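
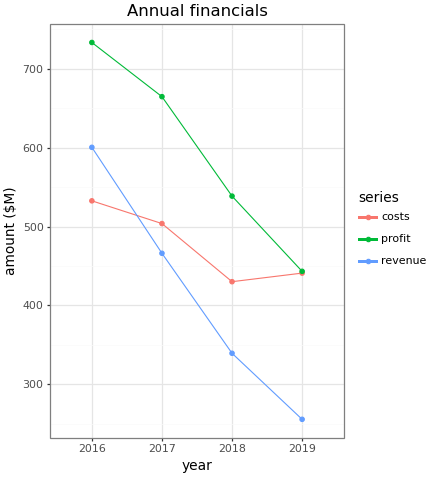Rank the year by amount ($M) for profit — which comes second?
Top 3 for profit: 2016 ≈ 750, 2017 ≈ 650, 2018 ≈ 550.

2017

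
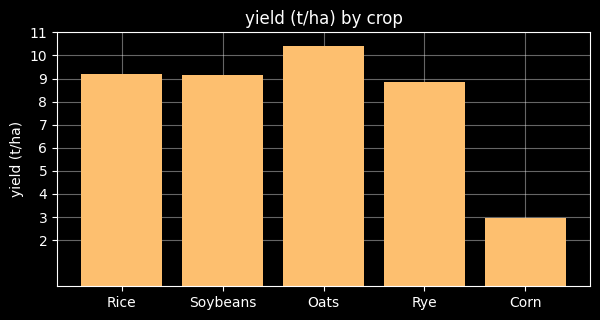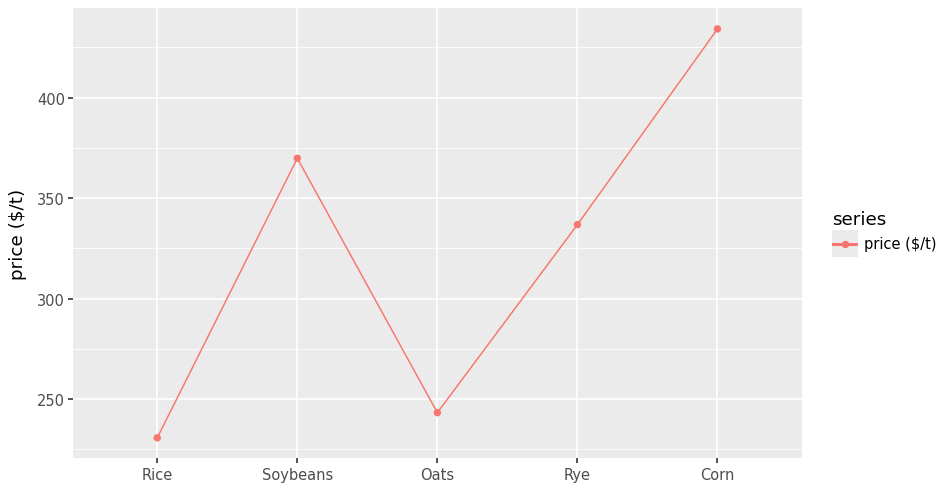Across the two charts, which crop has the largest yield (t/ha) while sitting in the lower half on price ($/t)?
Oats

Chart 2 median price ($/t) ≈ 350; below-median crops: Rice, Oats. Among those, Oats has the highest yield (t/ha) (≈ 10).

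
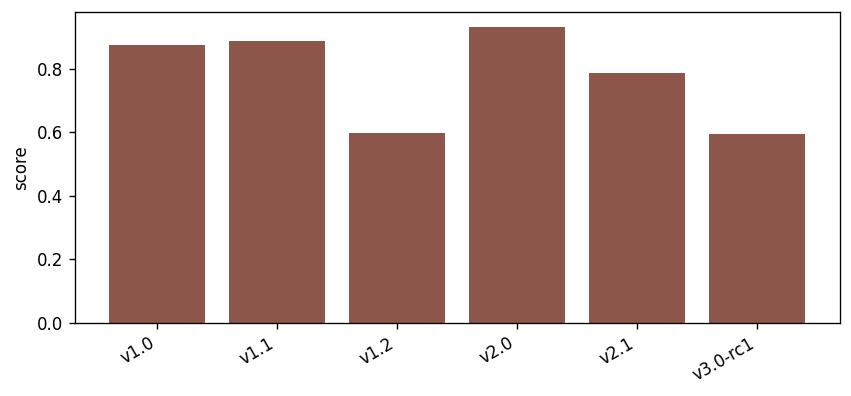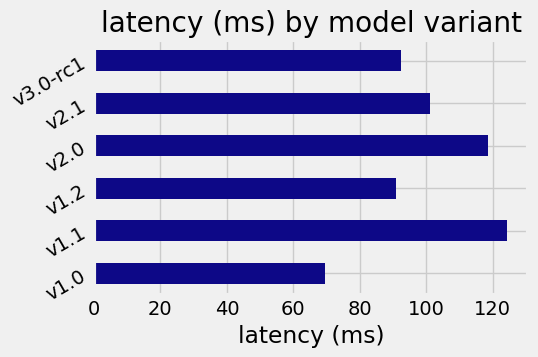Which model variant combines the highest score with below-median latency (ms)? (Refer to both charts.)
v1.0

Chart 2 median latency (ms) ≈ 100; below-median model variants: v1.0, v1.2, v3.0-rc1. Among those, v1.0 has the highest score (≈ 0.9).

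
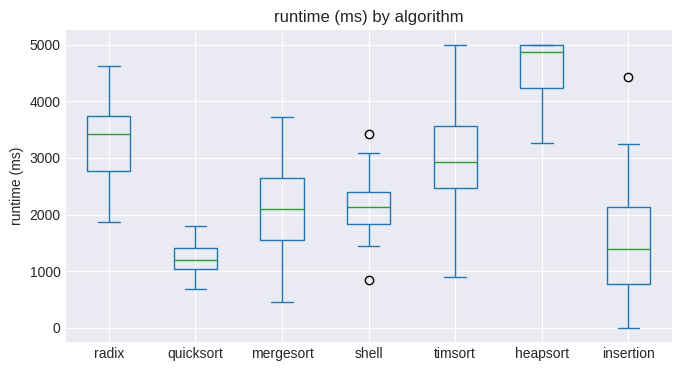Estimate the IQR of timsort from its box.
Q3 ≈ 3500, Q1 ≈ 2500; IQR ≈ 1000.

≈ 1000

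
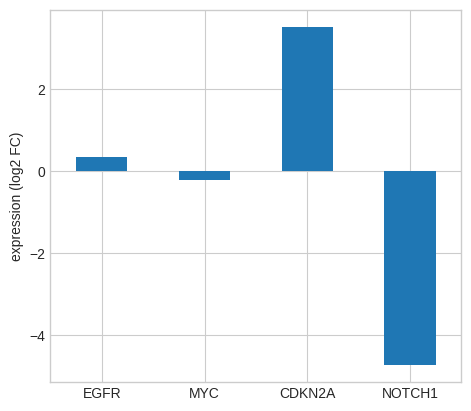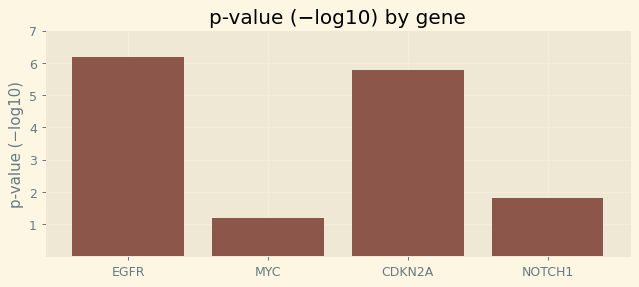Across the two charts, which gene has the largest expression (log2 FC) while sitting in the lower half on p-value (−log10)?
Chart 2 median p-value (−log10) ≈ 4; below-median genes: MYC, NOTCH1. Among those, MYC has the highest expression (log2 FC) (≈ 0).

MYC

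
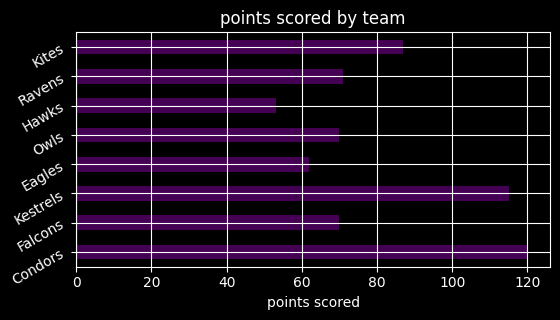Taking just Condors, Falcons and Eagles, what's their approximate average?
≈ 83

(120 + 70 + 60) / 3 ≈ 83.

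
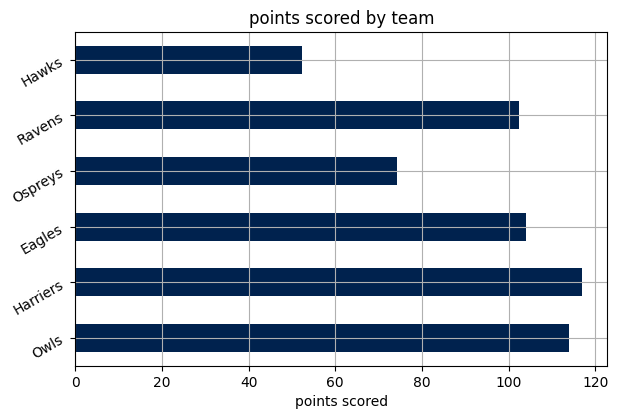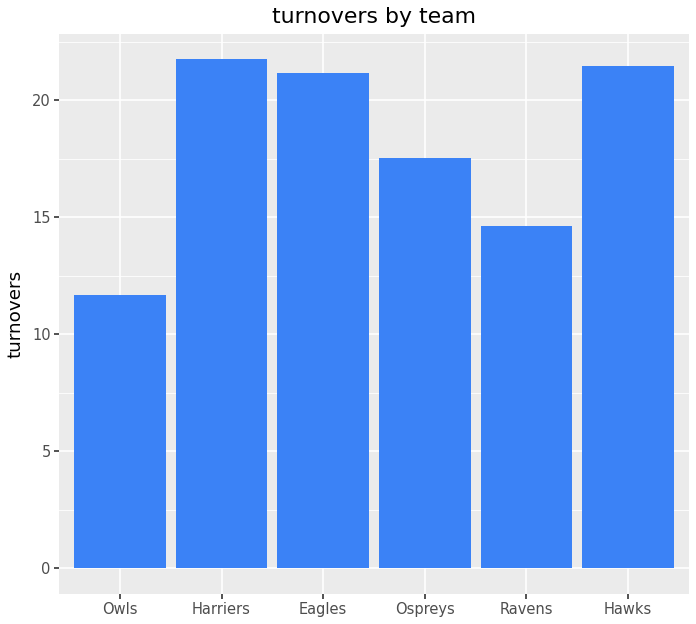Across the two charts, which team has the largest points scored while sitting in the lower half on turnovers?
Owls

Chart 2 median turnovers ≈ 20; below-median teams: Owls, Ospreys, Ravens. Among those, Owls has the highest points scored (≈ 120).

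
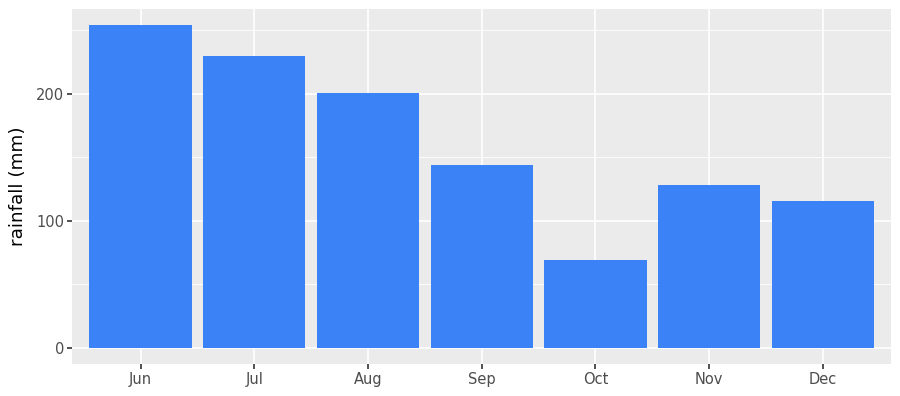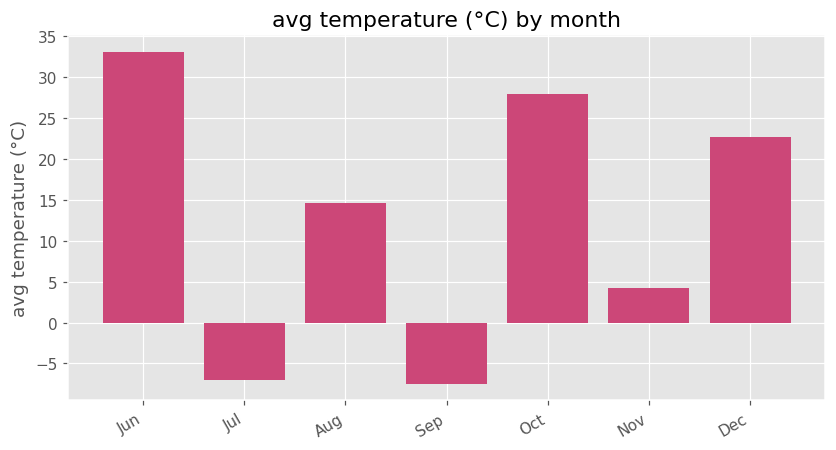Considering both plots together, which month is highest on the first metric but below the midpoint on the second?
Jul

Chart 2 median avg temperature (°C) ≈ 15; below-median months: Jul, Sep, Nov. Among those, Jul has the highest rainfall (mm) (≈ 225).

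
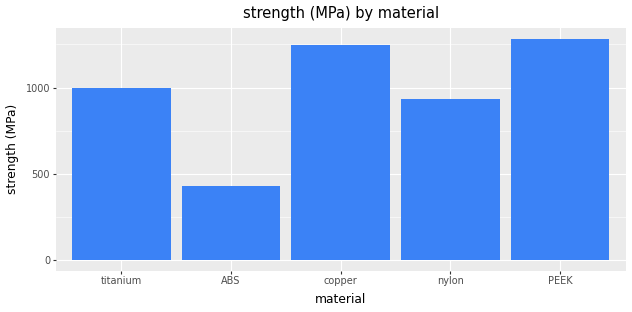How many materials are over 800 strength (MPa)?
4

Above 800: titanium, copper, nylon, PEEK.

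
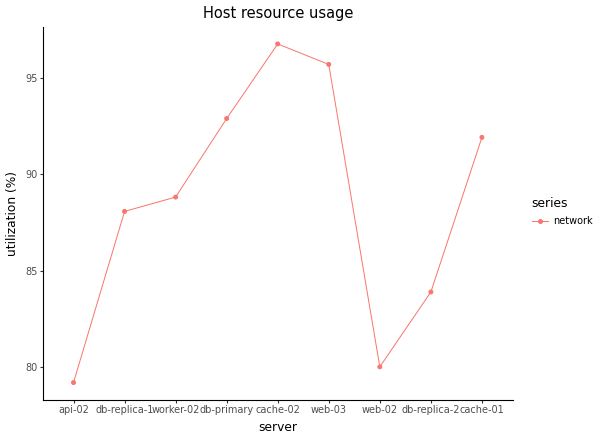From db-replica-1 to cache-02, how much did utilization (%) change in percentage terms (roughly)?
≈ +9.1%

db-replica-1 ≈ 88, cache-02 ≈ 96; (96 − 88) / 88 ≈ +9.1%.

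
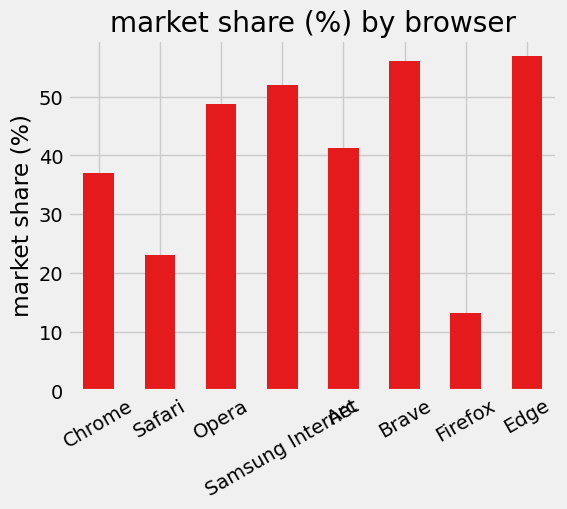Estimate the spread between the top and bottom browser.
≈ 40

Max Edge ≈ 55, min Firefox ≈ 15; range ≈ 40.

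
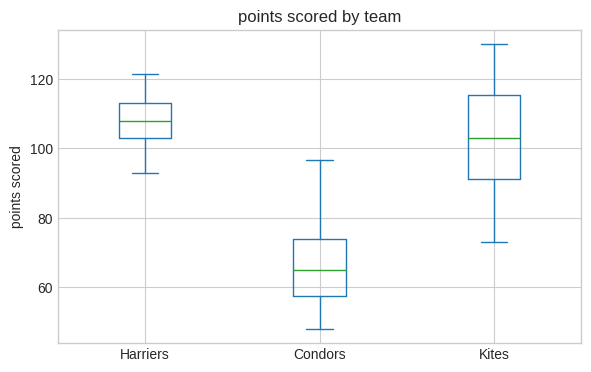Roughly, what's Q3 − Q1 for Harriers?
≈ 10

Q3 ≈ 115, Q1 ≈ 105; IQR ≈ 10.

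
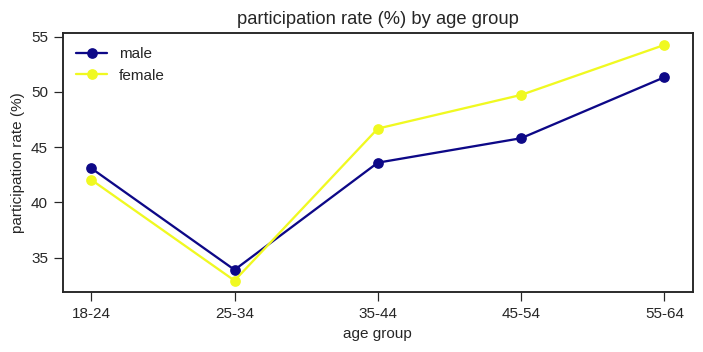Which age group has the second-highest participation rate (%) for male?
Top 3 for male: 55-64 ≈ 52, 45-54 ≈ 46, 35-44 ≈ 44.

45-54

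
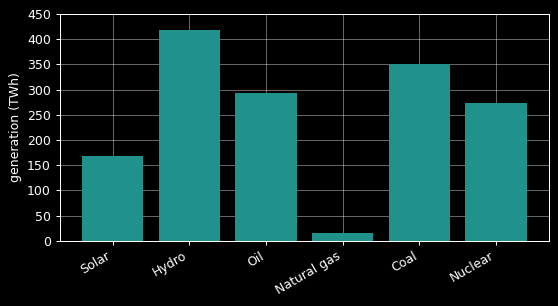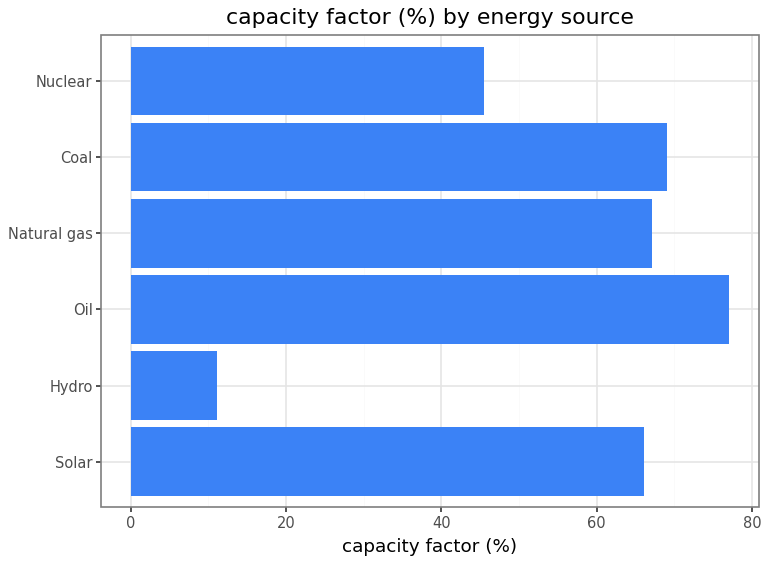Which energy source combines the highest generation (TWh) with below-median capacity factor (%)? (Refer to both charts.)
Chart 2 median capacity factor (%) ≈ 70; below-median energy sources: Solar, Hydro, Nuclear. Among those, Hydro has the highest generation (TWh) (≈ 400).

Hydro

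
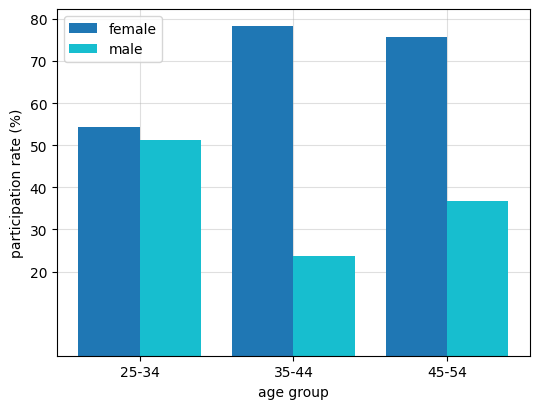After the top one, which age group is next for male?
45-54

Top 3 for male: 25-34 ≈ 50, 45-54 ≈ 40, 35-44 ≈ 20.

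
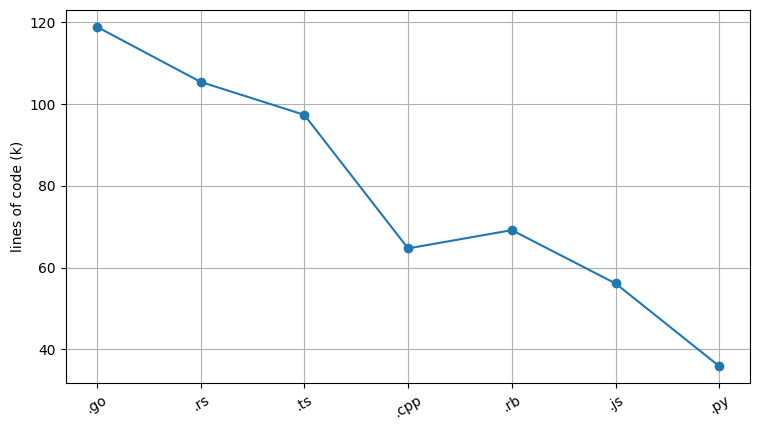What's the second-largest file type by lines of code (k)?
Top 3: .go ≈ 120, .rs ≈ 110, .ts ≈ 100.

.rs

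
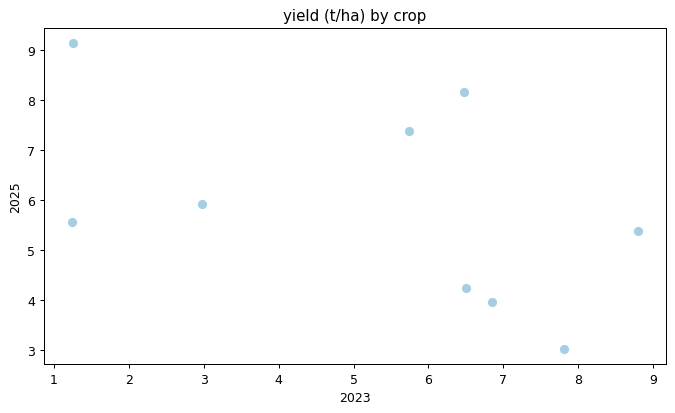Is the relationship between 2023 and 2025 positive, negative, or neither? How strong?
Points are negatively correlated; moderate (|r| ≈ 0.5).

negative, moderate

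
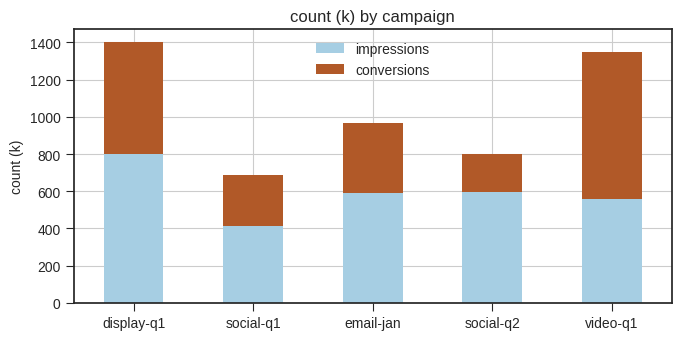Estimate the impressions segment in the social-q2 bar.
impressions top ≈ 600, bottom ≈ 0; segment ≈ 600.

≈ 600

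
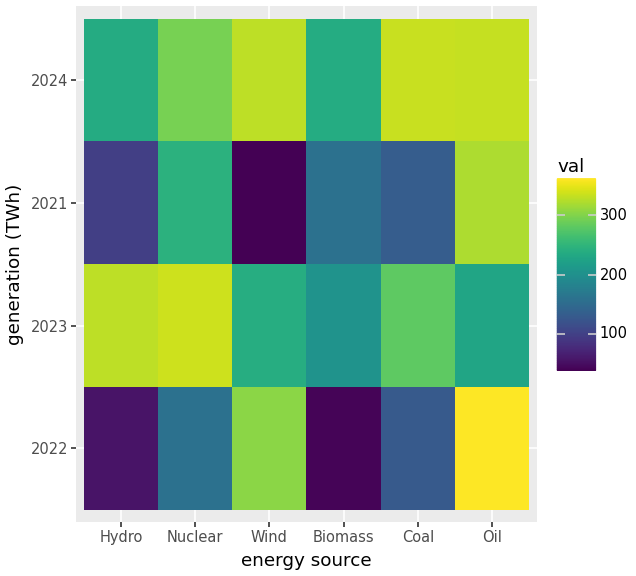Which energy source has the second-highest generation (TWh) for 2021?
Top 3 for 2021: Oil ≈ 300, Nuclear ≈ 250, Biomass ≈ 150.

Nuclear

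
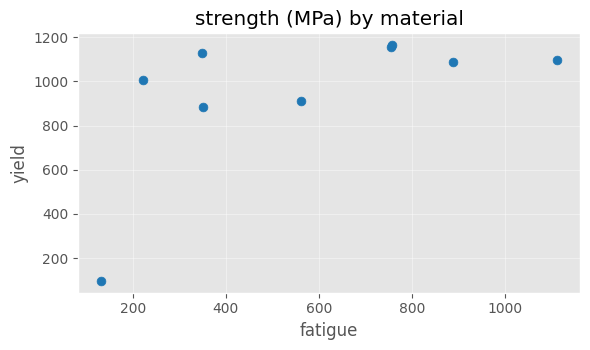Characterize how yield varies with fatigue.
positive, moderate

Points are positively correlated; moderate (|r| ≈ 0.6).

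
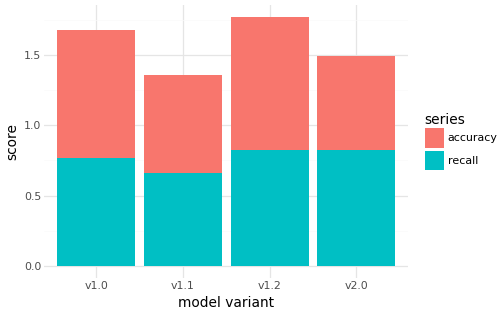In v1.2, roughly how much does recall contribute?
≈ 0.8

recall top ≈ 0.8, bottom ≈ 0.0; segment ≈ 0.8.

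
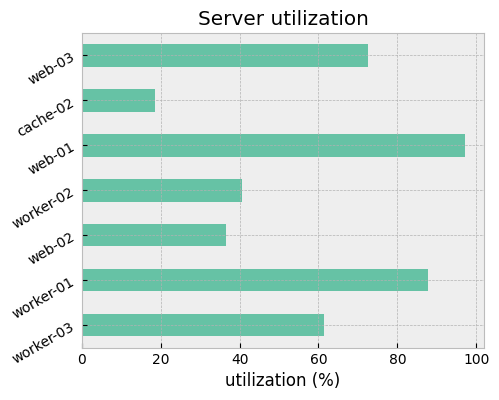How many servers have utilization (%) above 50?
Above 50: worker-03, worker-01, web-01, web-03.

4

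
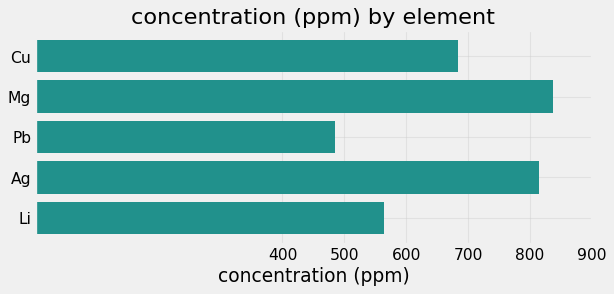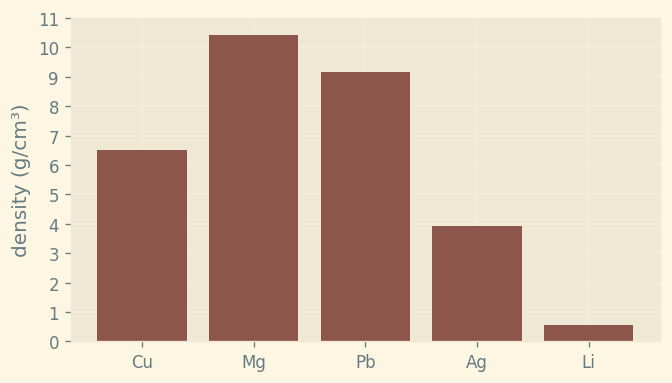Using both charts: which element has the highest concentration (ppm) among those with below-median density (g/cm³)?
Chart 2 median density (g/cm³) ≈ 7; below-median elements: Ag, Li. Among those, Ag has the highest concentration (ppm) (≈ 800).

Ag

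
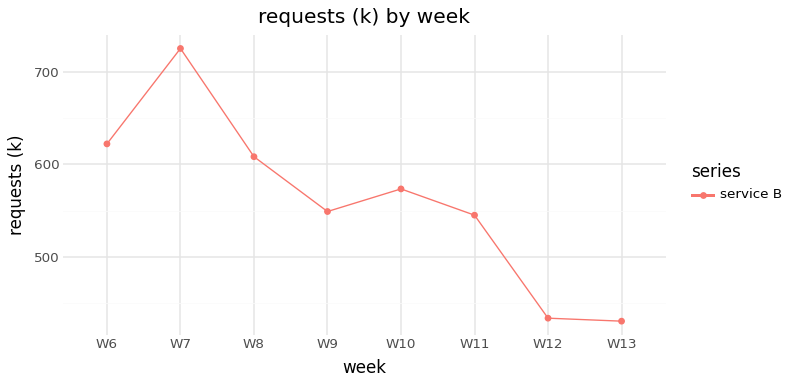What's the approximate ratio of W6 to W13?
W6 ≈ 625, W13 ≈ 425; 625/425 ≈ 1.47.

≈ 1.47×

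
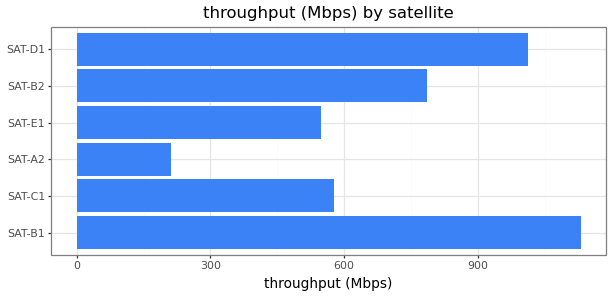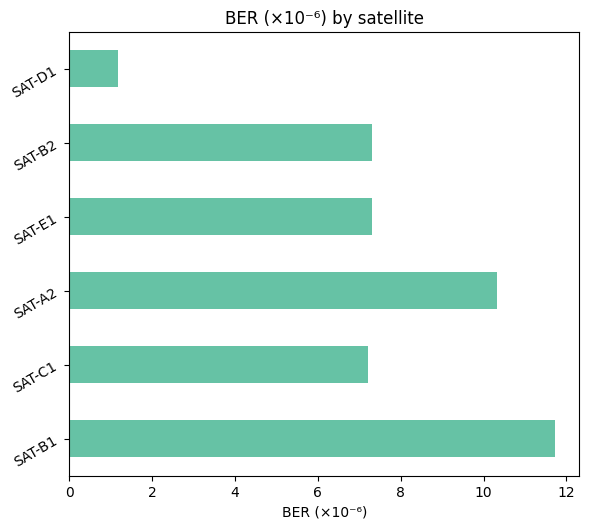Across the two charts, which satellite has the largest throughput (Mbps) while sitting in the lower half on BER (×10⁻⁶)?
SAT-D1

Chart 2 median BER (×10⁻⁶) ≈ 8; below-median satellites: SAT-C1, SAT-B2, SAT-D1. Among those, SAT-D1 has the highest throughput (Mbps) (≈ 1000).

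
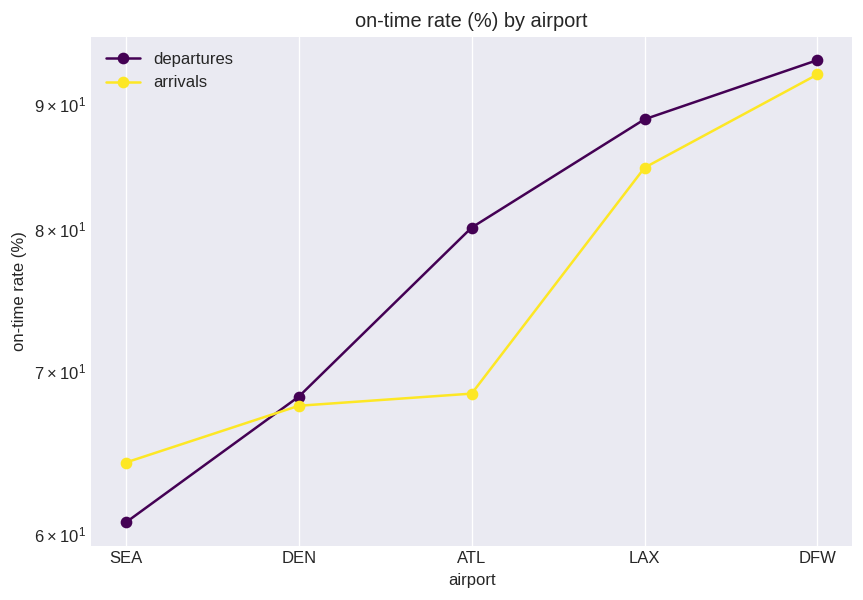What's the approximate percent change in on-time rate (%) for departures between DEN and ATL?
≈ +14.3%

DEN ≈ 70, ATL ≈ 80; (80 − 70) / 70 ≈ +14.3%.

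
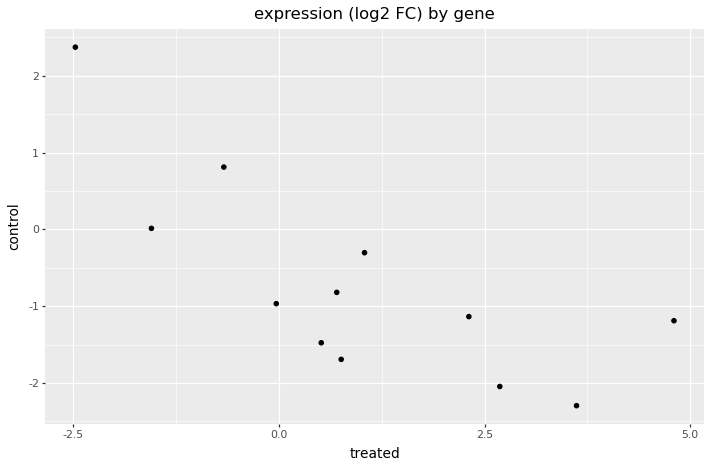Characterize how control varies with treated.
Points are negatively correlated; strong (|r| ≈ 0.8).

negative, strong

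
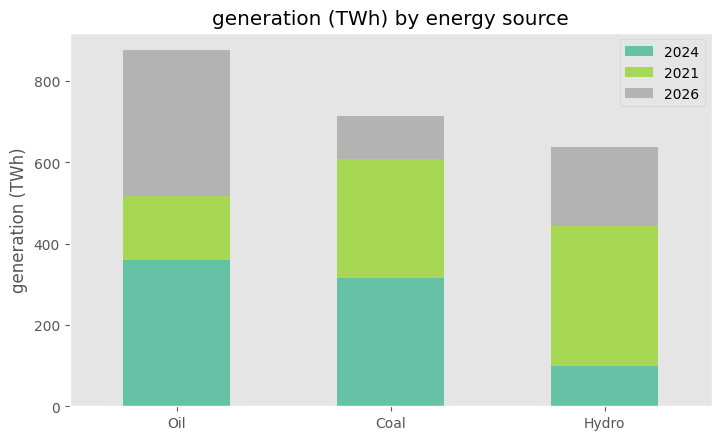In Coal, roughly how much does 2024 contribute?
2024 top ≈ 300, bottom ≈ 0; segment ≈ 300.

≈ 300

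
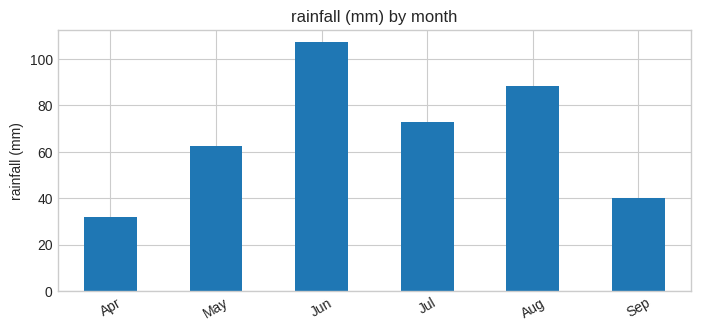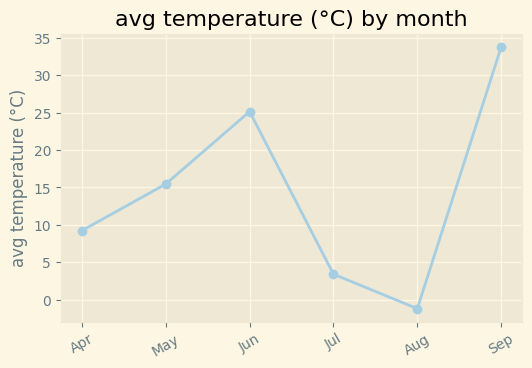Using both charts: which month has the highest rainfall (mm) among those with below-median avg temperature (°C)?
Chart 2 median avg temperature (°C) ≈ 10; below-median months: Apr, Jul, Aug. Among those, Aug has the highest rainfall (mm) (≈ 90).

Aug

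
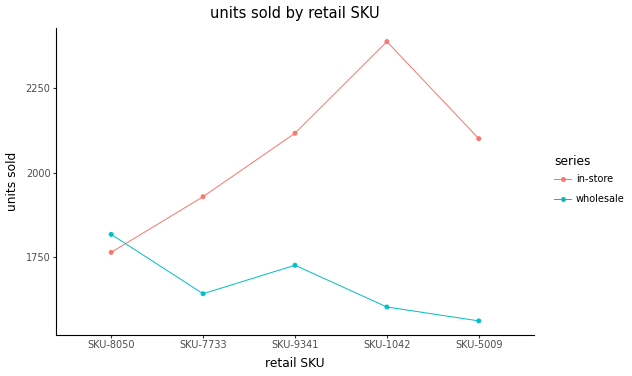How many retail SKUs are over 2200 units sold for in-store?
Above 2200: SKU-1042.

1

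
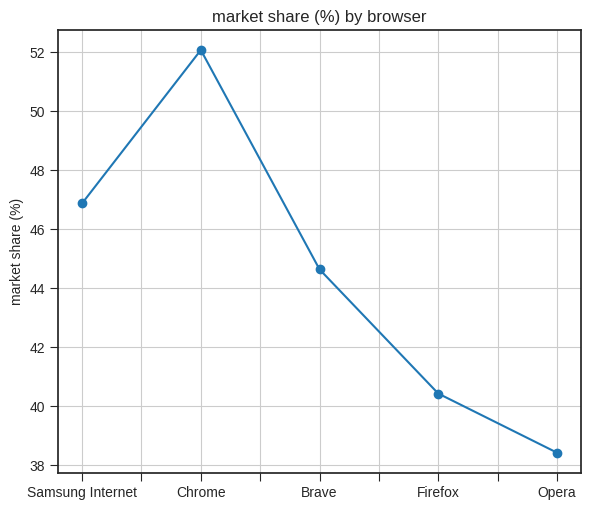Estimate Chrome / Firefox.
Chrome ≈ 52, Firefox ≈ 40; 52/40 ≈ 1.3.

≈ 1.3×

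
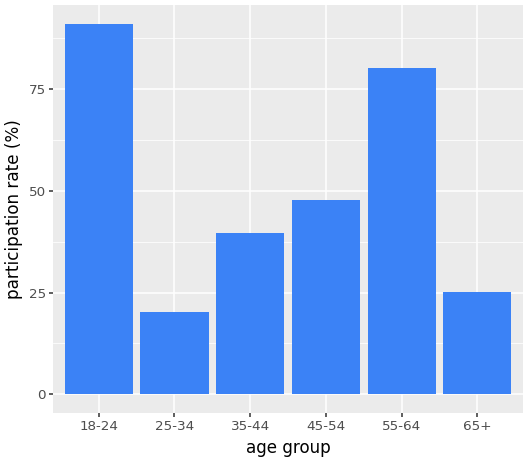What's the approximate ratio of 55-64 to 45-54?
55-64 ≈ 80, 45-54 ≈ 50; 80/50 ≈ 1.6.

≈ 1.6×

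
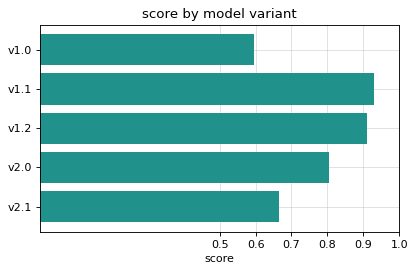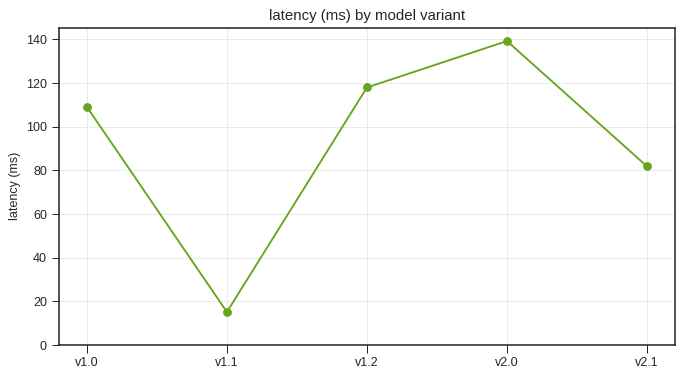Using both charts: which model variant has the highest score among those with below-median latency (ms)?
v1.1

Chart 2 median latency (ms) ≈ 100; below-median model variants: v1.1, v2.1. Among those, v1.1 has the highest score (≈ 0.9).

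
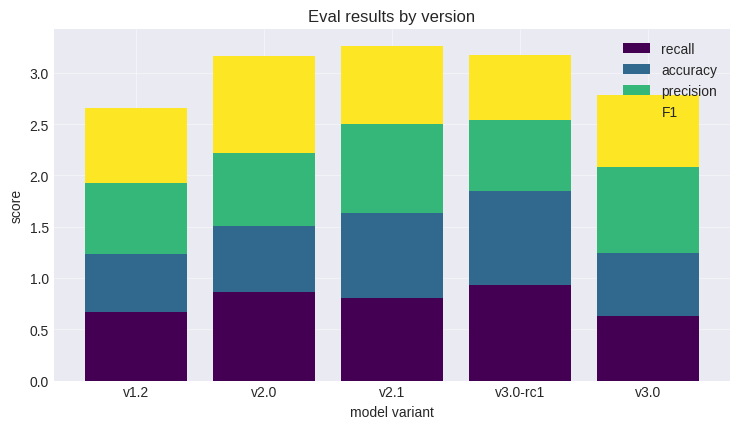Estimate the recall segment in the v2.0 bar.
recall top ≈ 1.0, bottom ≈ 0.0; segment ≈ 1.0.

≈ 1.0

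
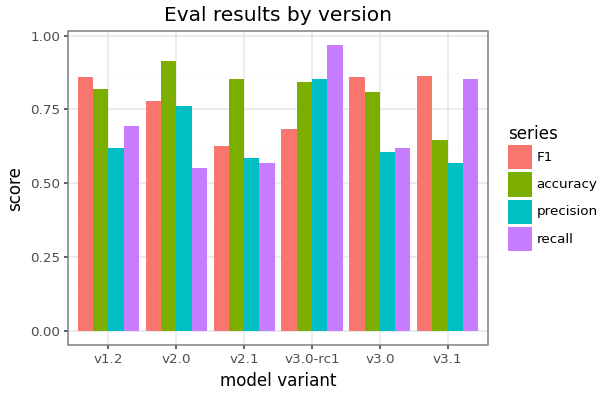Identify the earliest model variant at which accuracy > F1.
v2.0

v1.2: accuracy ≈ 0.8 vs F1 ≈ 0.9 (not yet); v2.0: accuracy ≈ 0.9 vs F1 ≈ 0.8 (first crossover).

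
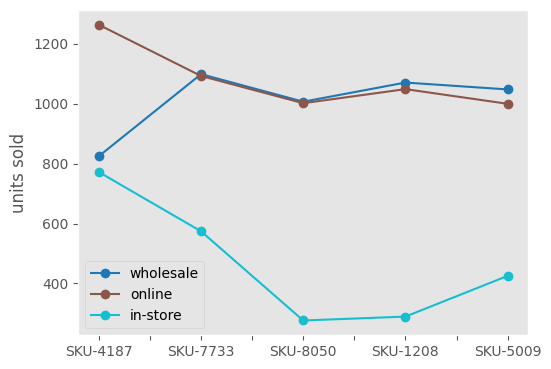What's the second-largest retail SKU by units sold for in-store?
Top 3 for in-store: SKU-4187 ≈ 800, SKU-7733 ≈ 600, SKU-5009 ≈ 400.

SKU-7733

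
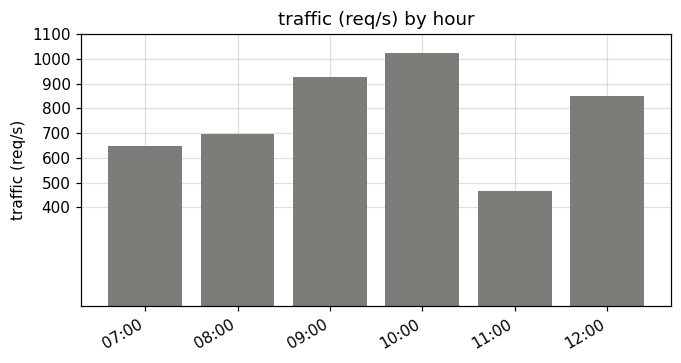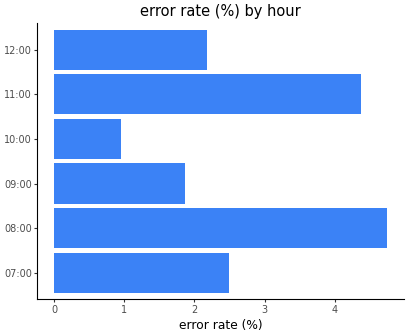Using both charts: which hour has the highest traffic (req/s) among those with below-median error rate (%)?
10:00

Chart 2 median error rate (%) ≈ 2.5; below-median hours: 09:00, 10:00, 12:00. Among those, 10:00 has the highest traffic (req/s) (≈ 1000).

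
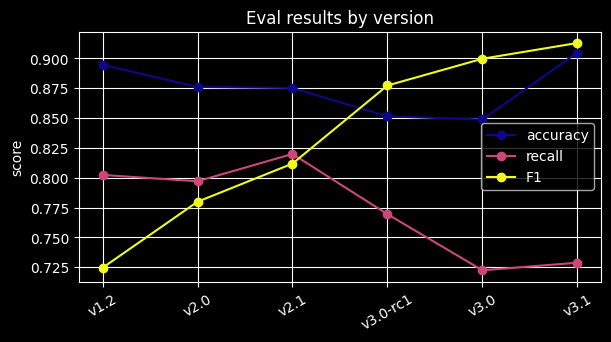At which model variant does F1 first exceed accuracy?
v2.1: F1 ≈ 0.82 vs accuracy ≈ 0.88 (not yet); v3.0-rc1: F1 ≈ 0.88 vs accuracy ≈ 0.86 (first crossover).

v3.0-rc1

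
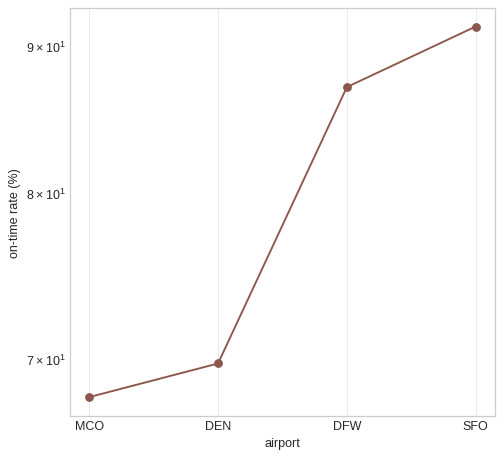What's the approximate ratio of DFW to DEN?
DFW ≈ 88, DEN ≈ 70; 88/70 ≈ 1.26.

≈ 1.26×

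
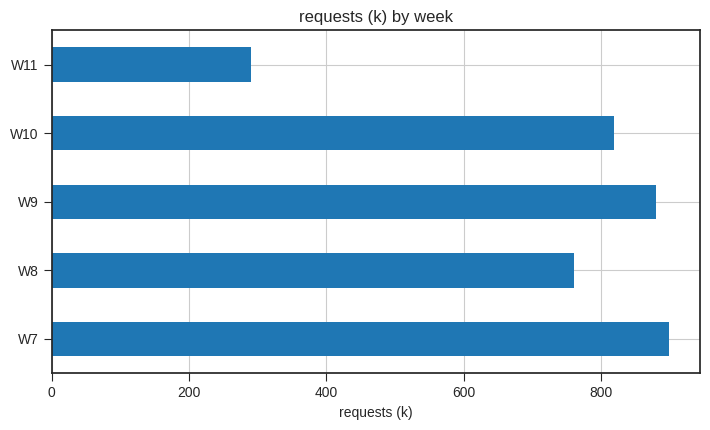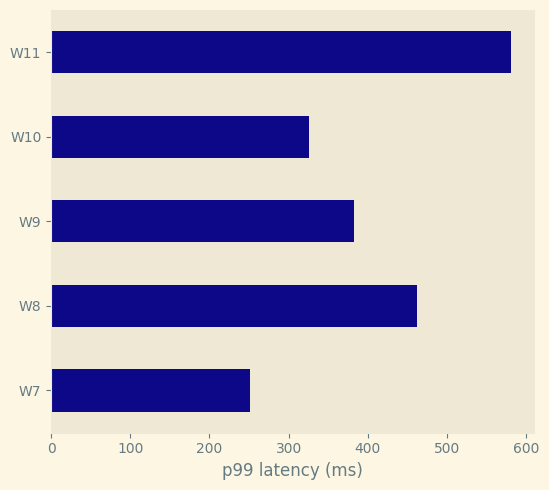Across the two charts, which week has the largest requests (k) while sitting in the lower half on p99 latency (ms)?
W7

Chart 2 median p99 latency (ms) ≈ 400; below-median weeks: W7, W10. Among those, W7 has the highest requests (k) (≈ 900).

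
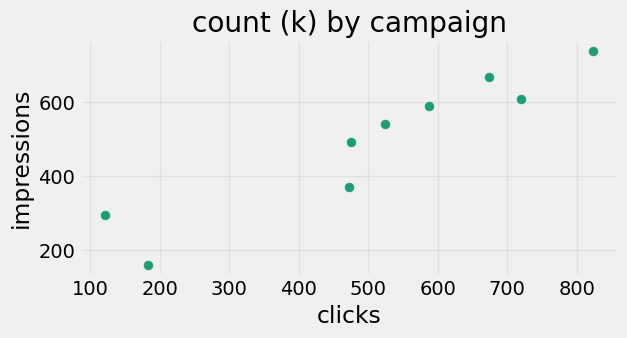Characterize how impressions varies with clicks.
positive, strong

Points are positively correlated; strong (|r| ≈ 0.9).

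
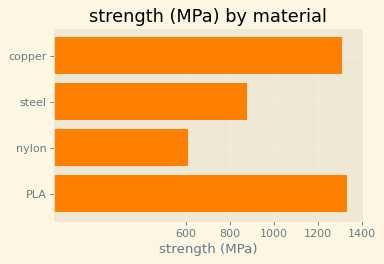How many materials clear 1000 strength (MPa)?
2

Above 1000: copper, PLA.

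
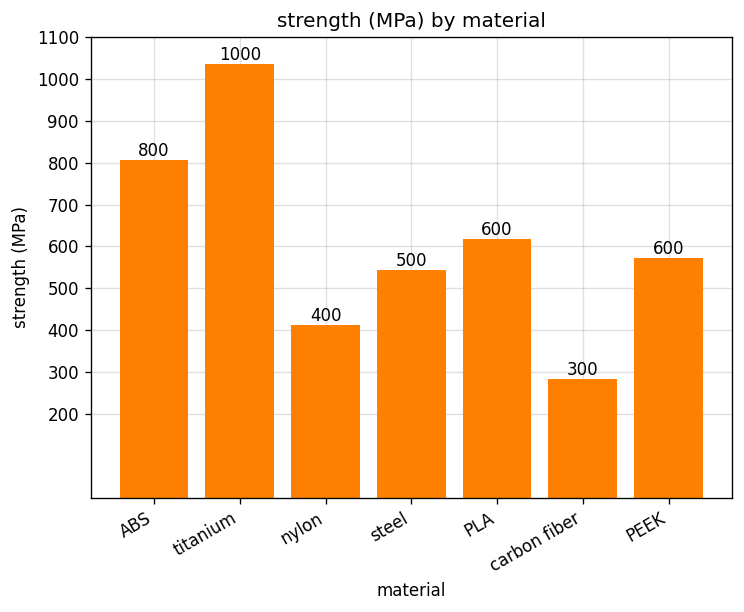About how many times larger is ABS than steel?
ABS ≈ 800, steel ≈ 500; 800/500 ≈ 1.6.

≈ 1.6×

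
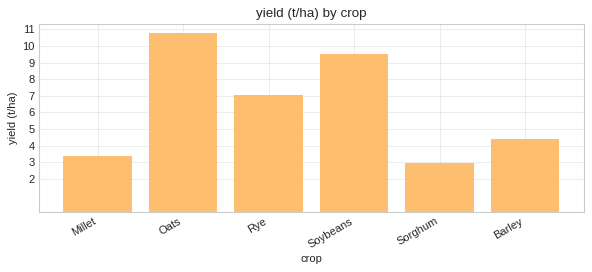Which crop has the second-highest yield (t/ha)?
Soybeans

Top 3: Oats ≈ 11, Soybeans ≈ 10, Rye ≈ 7.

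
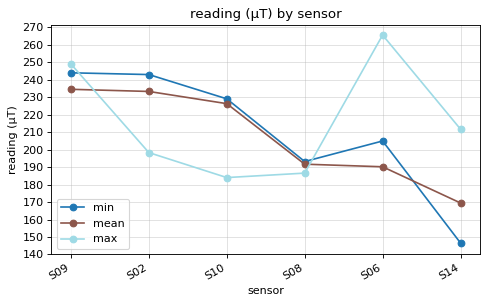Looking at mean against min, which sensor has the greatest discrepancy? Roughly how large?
S14, ≈ 20 µT

S14: mean ≈ 170, min ≈ 150 → gap ≈ 20. Next-largest (S06) is only ≈ 10.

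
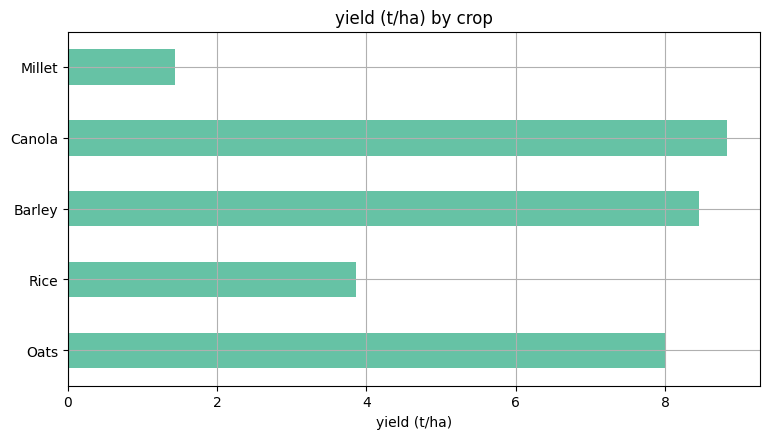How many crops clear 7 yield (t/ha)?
3

Above 7: Oats, Barley, Canola.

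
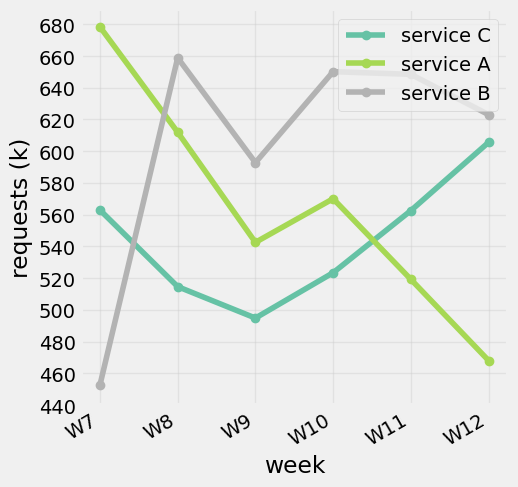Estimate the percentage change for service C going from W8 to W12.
≈ +15.4%

W8 ≈ 520, W12 ≈ 600; (600 − 520) / 520 ≈ +15.4%.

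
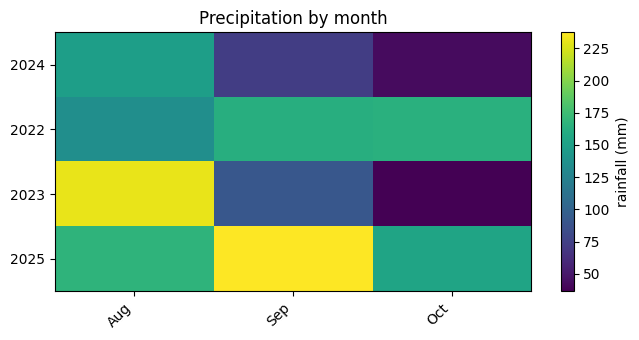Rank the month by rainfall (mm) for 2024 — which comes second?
Top 3 for 2024: Aug ≈ 140, Sep ≈ 80, Oct ≈ 40.

Sep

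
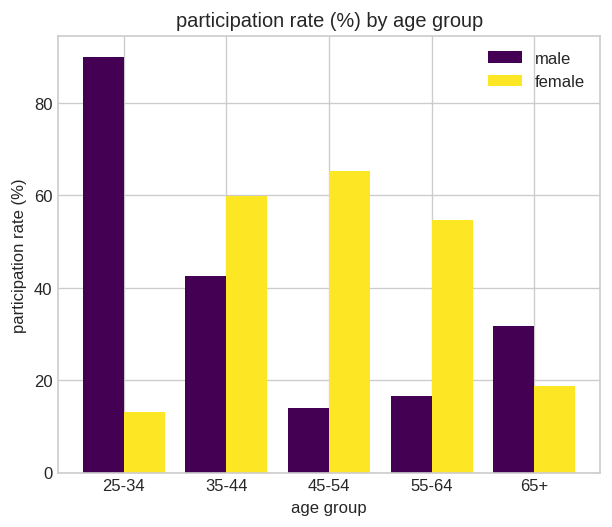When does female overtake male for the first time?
35-44

25-34: female ≈ 10 vs male ≈ 90 (not yet); 35-44: female ≈ 60 vs male ≈ 40 (first crossover).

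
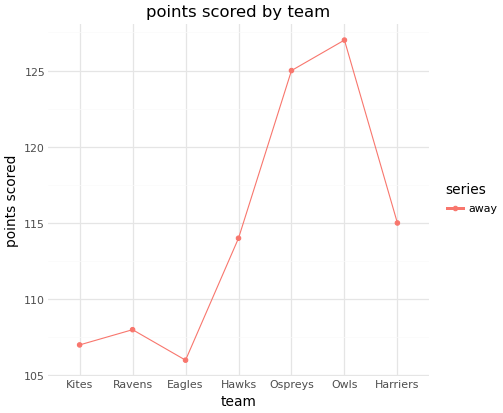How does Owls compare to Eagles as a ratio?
Owls ≈ 128, Eagles ≈ 106; 128/106 ≈ 1.21.

≈ 1.21×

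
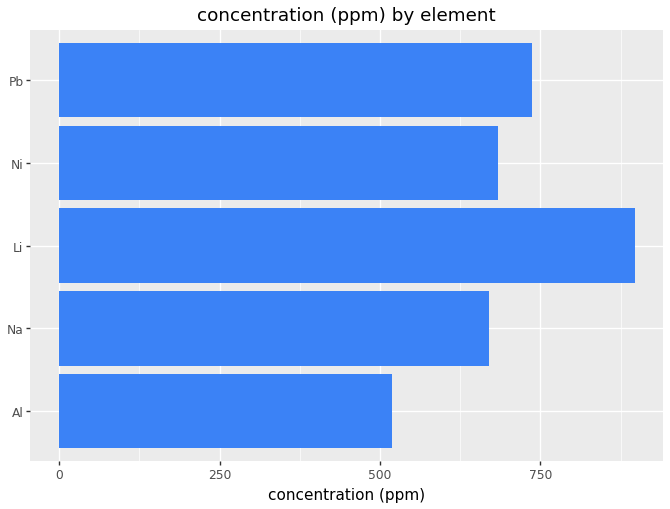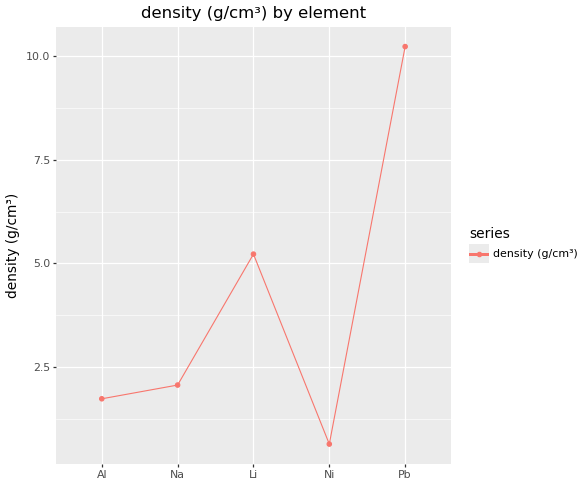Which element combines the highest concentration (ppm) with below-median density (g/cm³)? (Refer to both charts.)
Ni

Chart 2 median density (g/cm³) ≈ 2; below-median elements: Al, Ni. Among those, Ni has the highest concentration (ppm) (≈ 700).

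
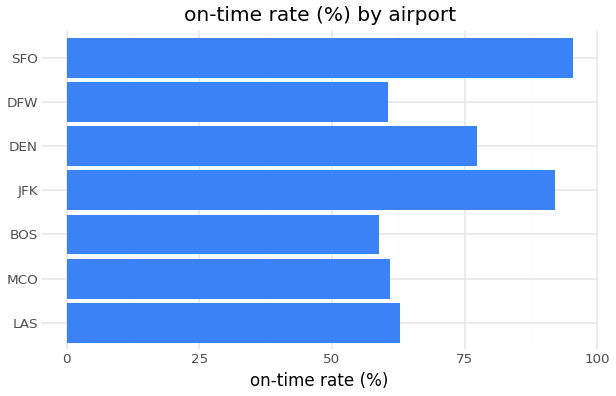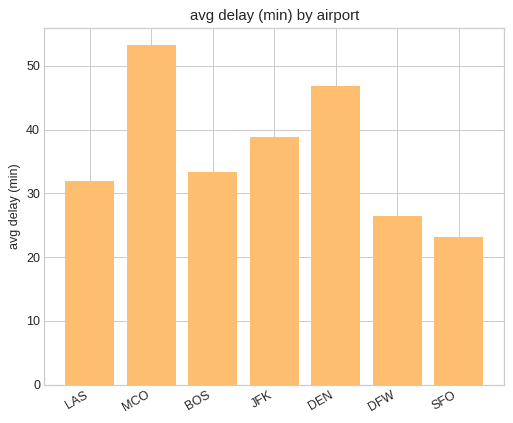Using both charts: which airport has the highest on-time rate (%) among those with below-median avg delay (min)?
Chart 2 median avg delay (min) ≈ 35; below-median airports: LAS, DFW, SFO. Among those, SFO has the highest on-time rate (%) (≈ 100).

SFO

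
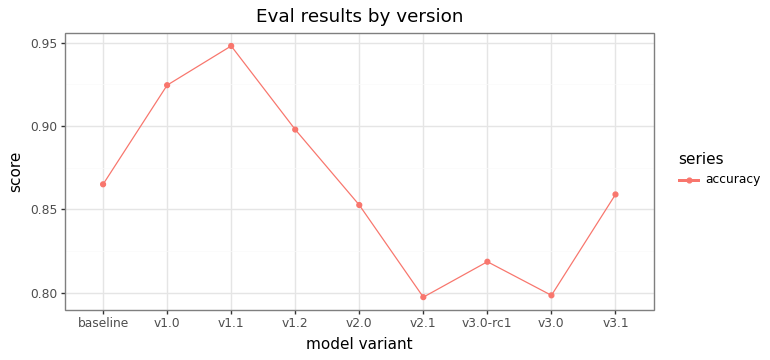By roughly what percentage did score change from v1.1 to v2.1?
≈ -14.9%

v1.1 ≈ 0.94, v2.1 ≈ 0.80; (0.80 − 0.94) / 0.94 ≈ -14.9%.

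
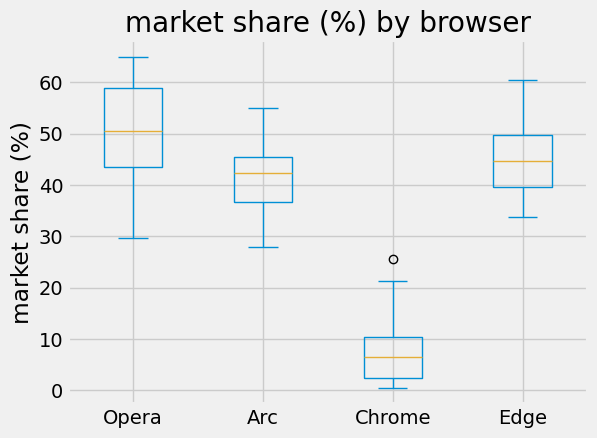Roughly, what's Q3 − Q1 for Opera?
Q3 ≈ 60, Q1 ≈ 45; IQR ≈ 15.

≈ 15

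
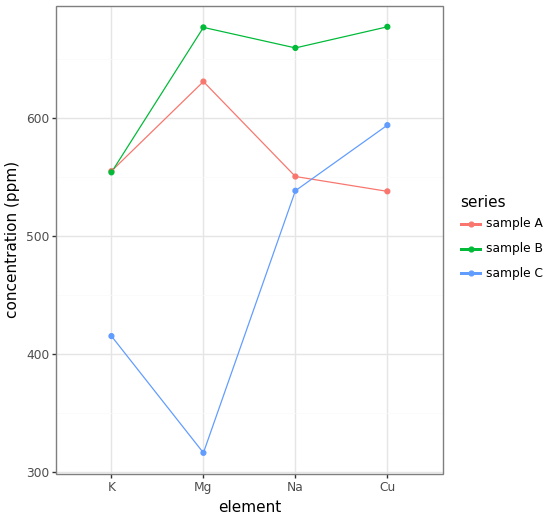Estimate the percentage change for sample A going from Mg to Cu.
≈ -15.4%

Mg ≈ 650, Cu ≈ 550; (550 − 650) / 650 ≈ -15.4%.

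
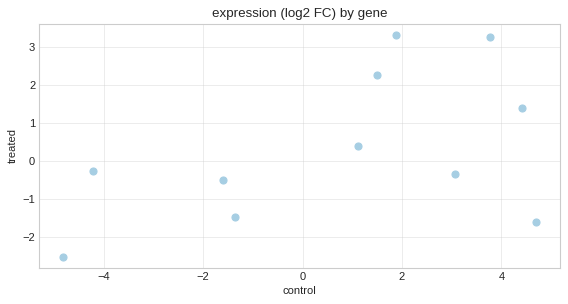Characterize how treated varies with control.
Points are positively correlated; moderate (|r| ≈ 0.5).

positive, moderate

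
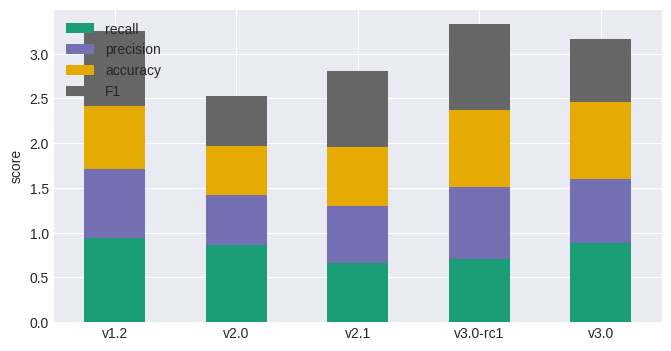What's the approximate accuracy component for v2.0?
≈ 0.5

accuracy top ≈ 2.0, bottom ≈ 1.5; segment ≈ 0.5.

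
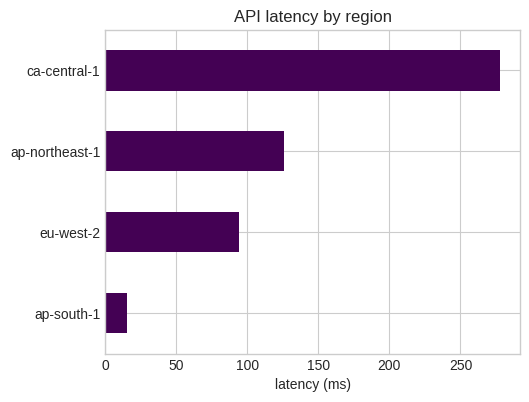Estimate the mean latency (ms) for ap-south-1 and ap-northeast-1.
(25 + 125) / 2 ≈ 75.

≈ 75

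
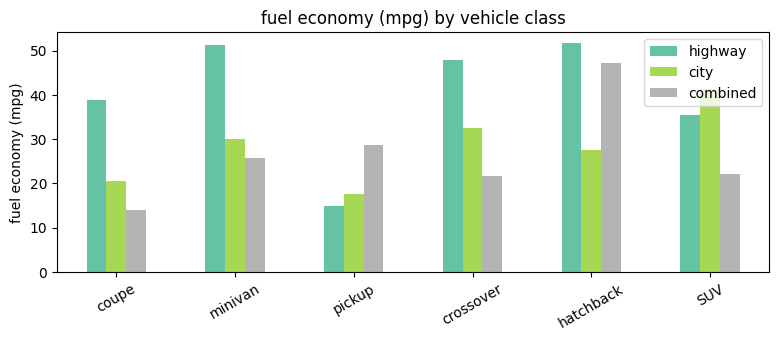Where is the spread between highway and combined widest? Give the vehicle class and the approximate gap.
crossover: highway ≈ 50, combined ≈ 20 → gap ≈ 30. Next-largest (minivan) is only ≈ 25.

crossover, ≈ 30 mpg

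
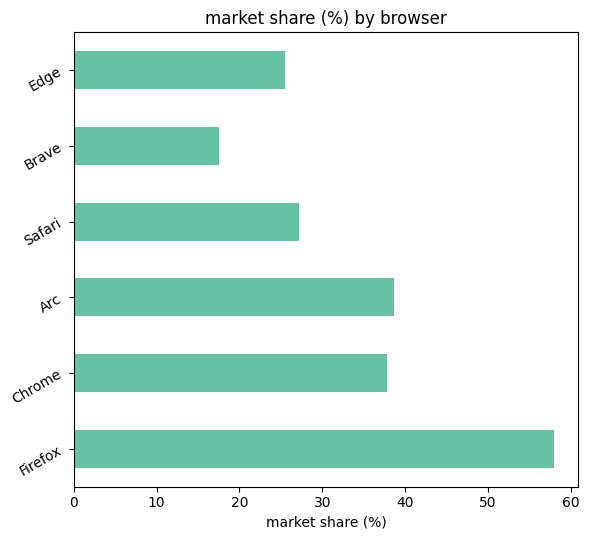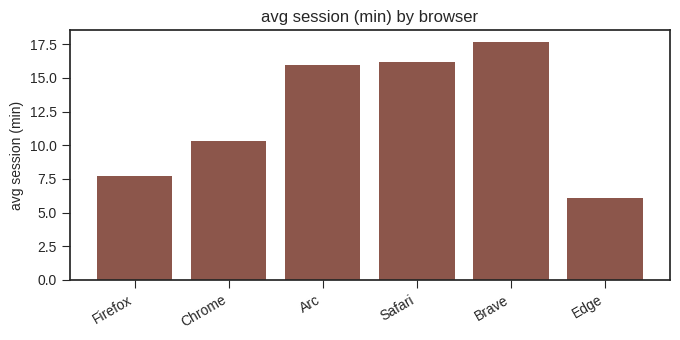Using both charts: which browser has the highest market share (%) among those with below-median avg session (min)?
Firefox

Chart 2 median avg session (min) ≈ 14; below-median browsers: Firefox, Chrome, Edge. Among those, Firefox has the highest market share (%) (≈ 60).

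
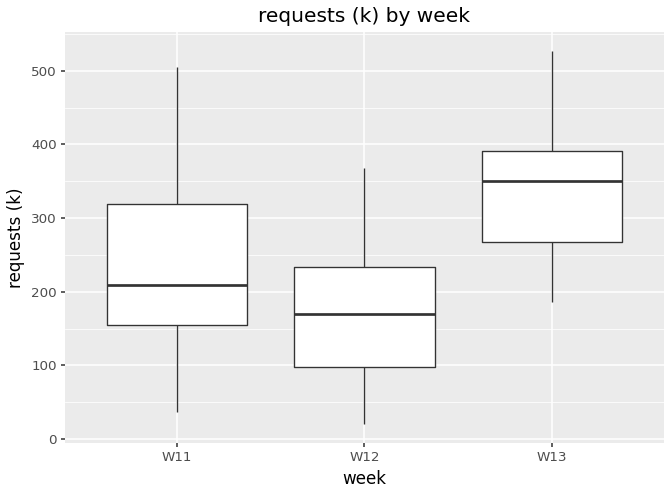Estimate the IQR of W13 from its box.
Q3 ≈ 400, Q1 ≈ 260; IQR ≈ 140.

≈ 140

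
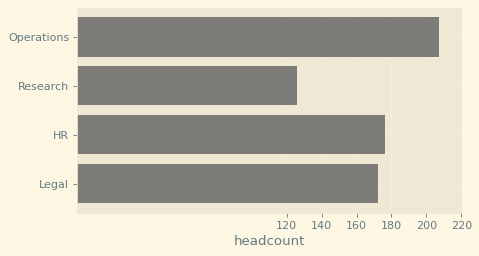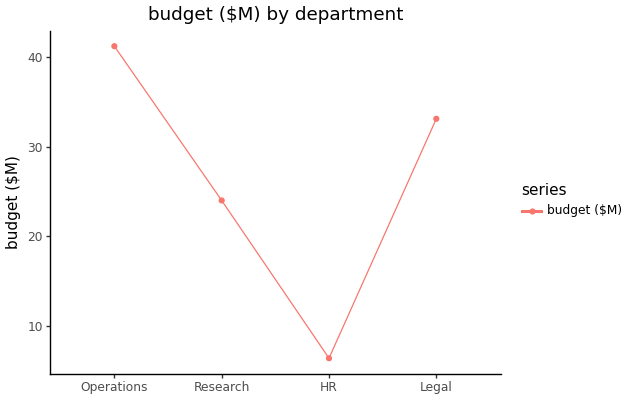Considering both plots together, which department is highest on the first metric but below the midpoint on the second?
Chart 2 median budget ($M) ≈ 30; below-median departments: Research, HR. Among those, HR has the highest headcount (≈ 180).

HR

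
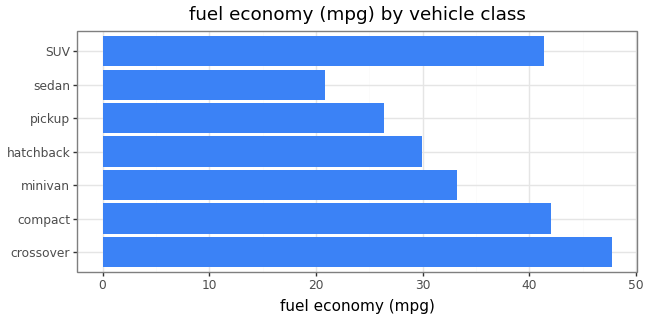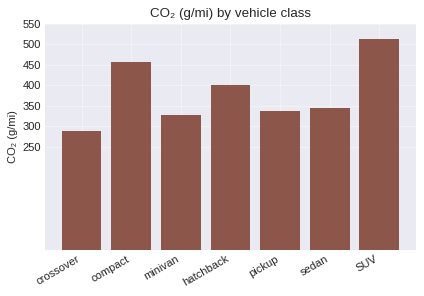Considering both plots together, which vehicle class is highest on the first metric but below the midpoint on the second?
crossover

Chart 2 median CO₂ (g/mi) ≈ 350; below-median vehicle classes: crossover, minivan, pickup. Among those, crossover has the highest fuel economy (mpg) (≈ 50).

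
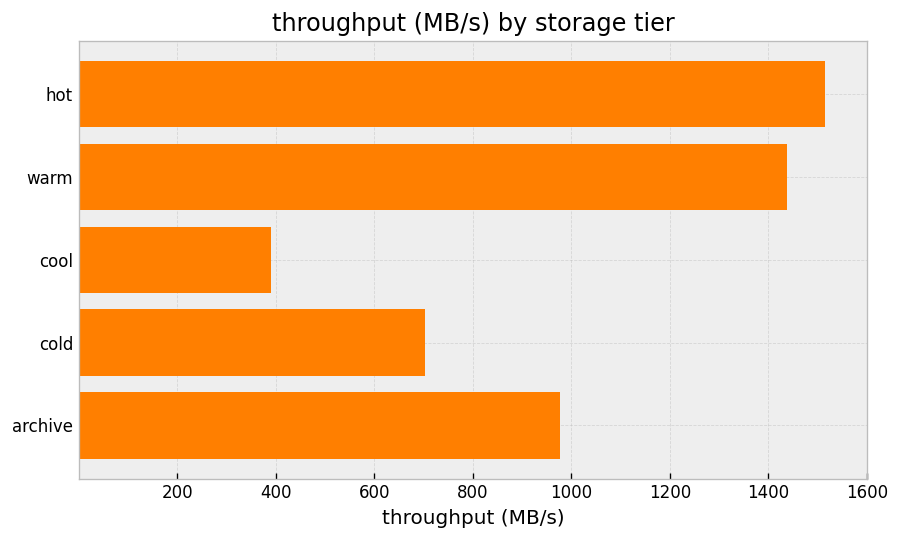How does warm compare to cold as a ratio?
≈ 1.75×

warm ≈ 1400, cold ≈ 800; 1400/800 ≈ 1.75.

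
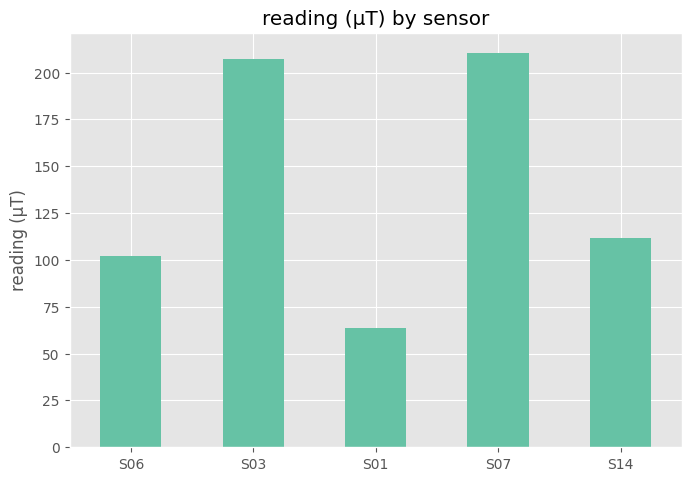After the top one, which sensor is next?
S03

Top 3: S07 ≈ 220, S03 ≈ 200, S14 ≈ 120.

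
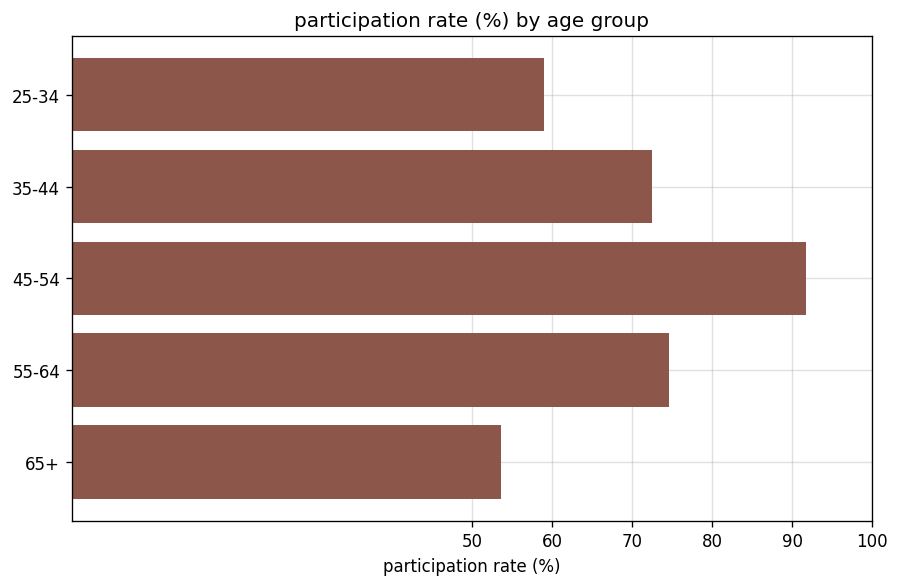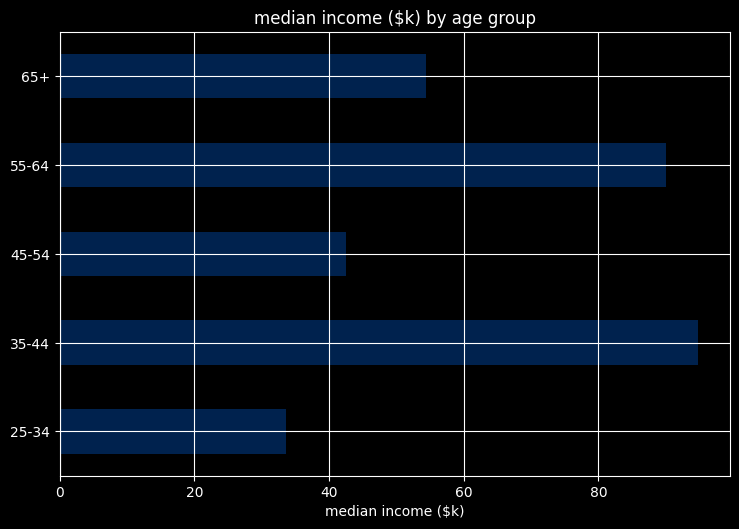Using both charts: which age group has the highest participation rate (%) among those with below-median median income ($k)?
45-54

Chart 2 median median income ($k) ≈ 50; below-median age groups: 25-34, 45-54. Among those, 45-54 has the highest participation rate (%) (≈ 90).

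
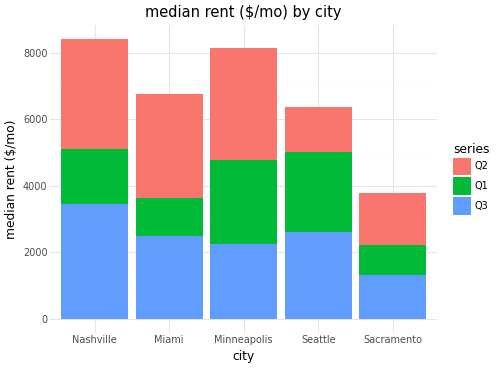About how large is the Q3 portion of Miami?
≈ 3000

Q3 top ≈ 3000, bottom ≈ 0; segment ≈ 3000.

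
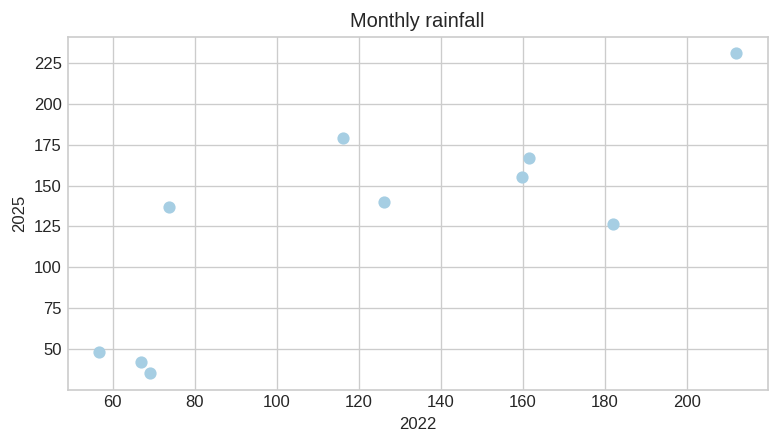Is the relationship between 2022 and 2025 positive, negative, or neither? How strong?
positive, strong

Points are positively correlated; strong (|r| ≈ 0.8).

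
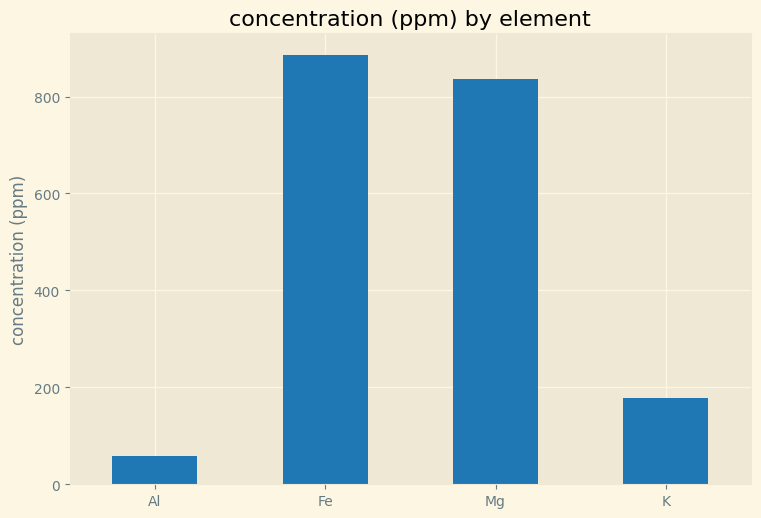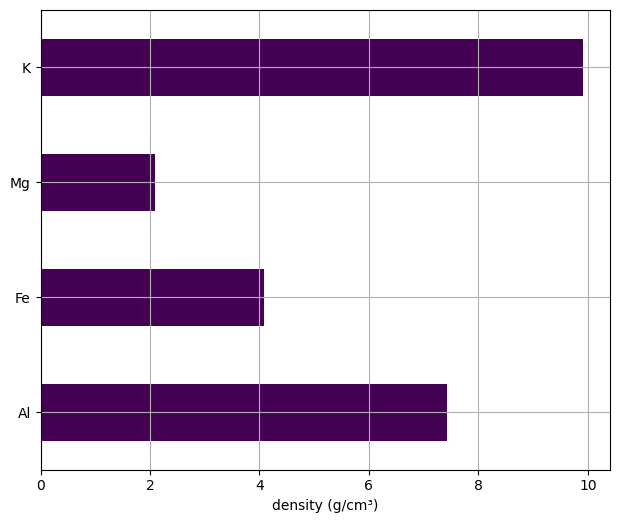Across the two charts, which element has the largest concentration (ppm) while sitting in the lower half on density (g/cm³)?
Chart 2 median density (g/cm³) ≈ 6; below-median elements: Fe, Mg. Among those, Fe has the highest concentration (ppm) (≈ 900).

Fe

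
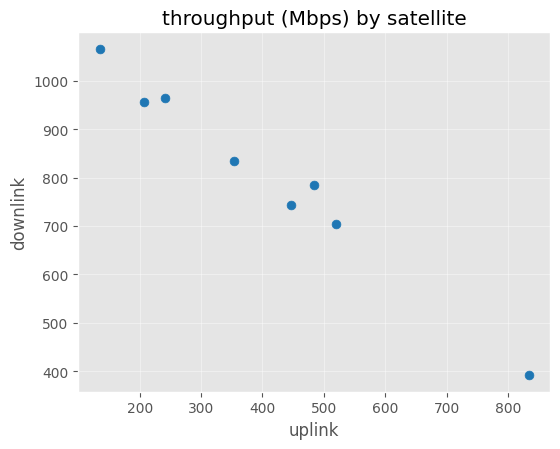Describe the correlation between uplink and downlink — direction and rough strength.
negative, strong

Points are negatively correlated; strong (|r| ≈ 1.0).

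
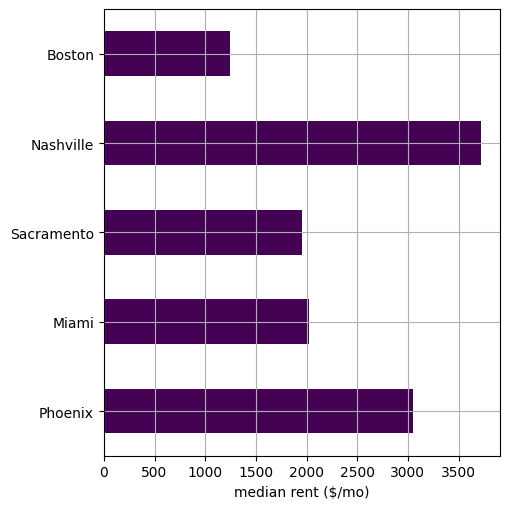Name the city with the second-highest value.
Phoenix

Top 3: Nashville ≈ 3500, Phoenix ≈ 3000, Miami ≈ 2000.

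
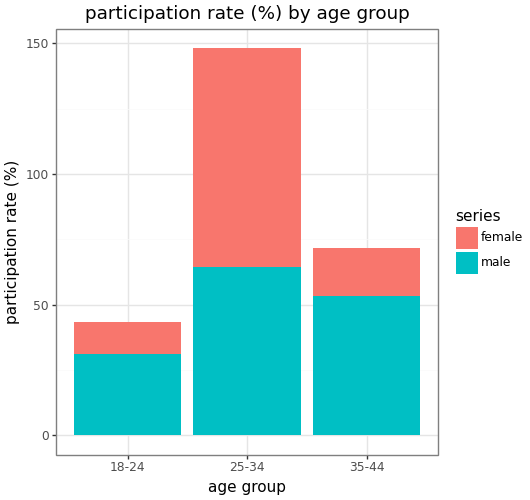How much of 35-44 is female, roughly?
female top ≈ 80, bottom ≈ 60; segment ≈ 20.

≈ 20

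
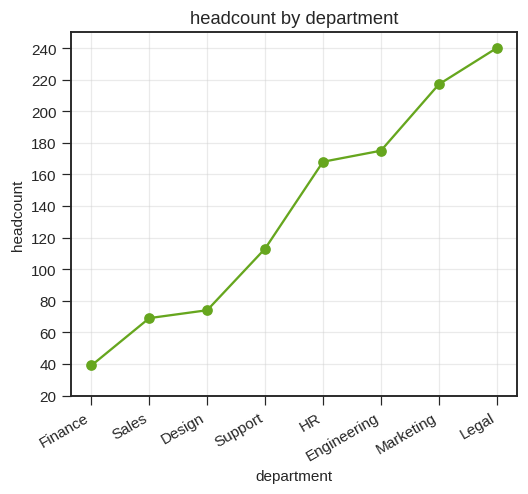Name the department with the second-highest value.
Top 3: Legal ≈ 240, Marketing ≈ 220, Engineering ≈ 180.

Marketing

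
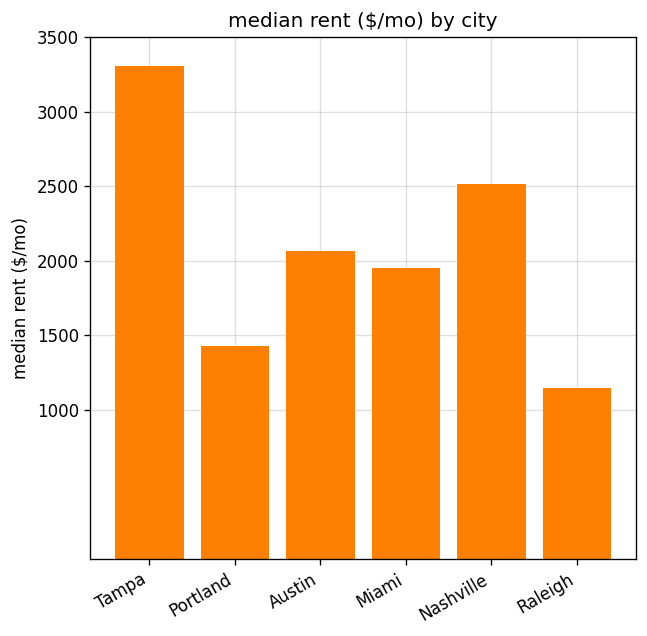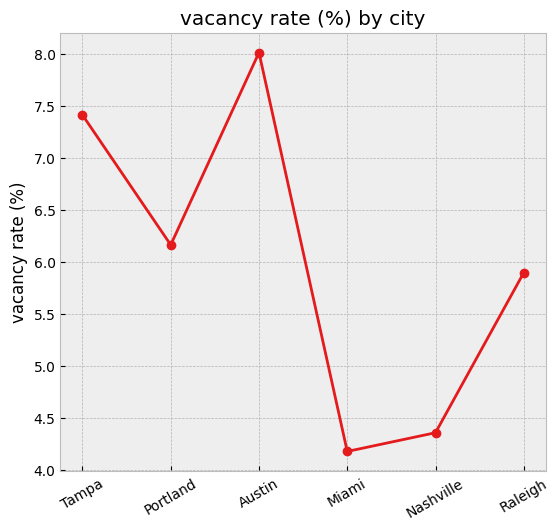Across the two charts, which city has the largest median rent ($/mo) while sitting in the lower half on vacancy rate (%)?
Nashville

Chart 2 median vacancy rate (%) ≈ 6; below-median cities: Miami, Nashville, Raleigh. Among those, Nashville has the highest median rent ($/mo) (≈ 2500).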